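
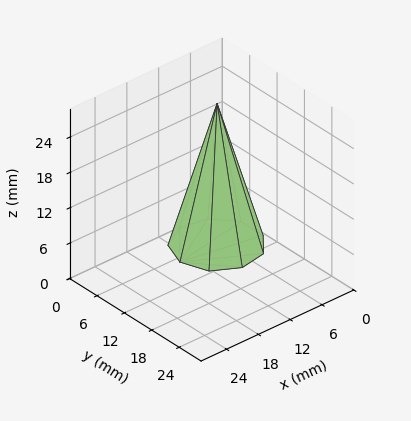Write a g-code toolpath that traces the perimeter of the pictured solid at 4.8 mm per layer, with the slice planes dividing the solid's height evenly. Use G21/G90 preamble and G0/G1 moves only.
Reading the render: the shape is a regular 9-sided pyramid, base circumscribed radius ≈ 7 mm, apex at z ≈ 24 mm (dimensions read to the nearest mm from the axis ticks). For the g-code, the solid's height is divided into equal slices at the stated Δz and each level perimeter traced with G1 moves after a G0 lift.

; perimeter-only toolpath
G21 ; units = mm
G90 ; absolute positioning
G28 ; home
; layer 1
G0 Z4.8
G0 X12.6 Y7.0
G1 X11.3 Y10.6
G1 X8.0 Y12.5
G1 X4.2 Y11.9
G1 X1.7 Y8.9
G1 X1.7 Y5.1
G1 X4.2 Y2.1
G1 X8.0 Y1.5
G1 X11.3 Y3.4
G1 X12.6 Y7.0
; layer 2
G0 Z9.6
G0 X11.2 Y7.0
G1 X10.2 Y9.7
G1 X7.7 Y11.1
G1 X4.9 Y10.7
G1 X3.0 Y8.4
G1 X3.0 Y5.6
G1 X4.9 Y3.3
G1 X7.7 Y2.9
G1 X10.2 Y4.3
G1 X11.2 Y7.0
; layer 3
G0 Z14.4
G0 X9.8 Y7.0
G1 X9.2 Y8.8
G1 X7.5 Y9.8
G1 X5.6 Y9.4
G1 X4.4 Y8.0
G1 X4.4 Y6.0
G1 X5.6 Y4.6
G1 X7.5 Y4.2
G1 X9.2 Y5.2
G1 X9.8 Y7.0
; layer 4
G0 Z19.2
G0 X8.4 Y7.0
G1 X8.1 Y7.9
G1 X7.2 Y8.4
G1 X6.3 Y8.2
G1 X5.7 Y7.5
G1 X5.7 Y6.5
G1 X6.3 Y5.8
G1 X7.2 Y5.6
G1 X8.1 Y6.1
G1 X8.4 Y7.0
M2 ; end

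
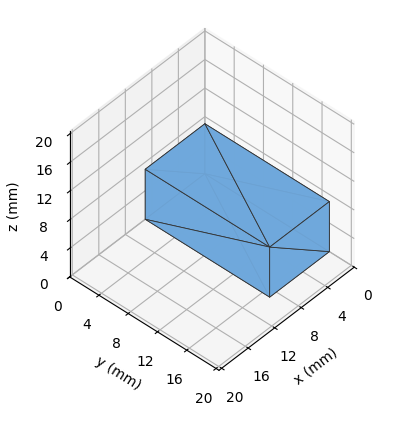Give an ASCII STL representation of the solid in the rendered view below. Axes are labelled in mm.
Reading the render: the shape is a rectangular box, roughly 9 × 17 mm footprint and 7 mm tall (dimensions read to the nearest mm from the axis ticks). For the STL, each face is triangulated and given an outward normal.

solid part
  facet normal 0.0000 0.0000 -1.0000
    outer loop
      vertex 9.00 17.00 0.00
      vertex 9.00 0.00 0.00
      vertex 0.00 0.00 0.00
    endloop
  endfacet
  facet normal 0.0000 0.0000 -1.0000
    outer loop
      vertex 0.00 17.00 0.00
      vertex 9.00 17.00 0.00
      vertex 0.00 0.00 0.00
    endloop
  endfacet
  facet normal 0.0000 0.0000 1.0000
    outer loop
      vertex 0.00 0.00 7.00
      vertex 9.00 0.00 7.00
      vertex 9.00 17.00 7.00
    endloop
  endfacet
  facet normal 0.0000 0.0000 1.0000
    outer loop
      vertex 0.00 0.00 7.00
      vertex 9.00 17.00 7.00
      vertex 0.00 17.00 7.00
    endloop
  endfacet
  facet normal 0.0000 -1.0000 0.0000
    outer loop
      vertex 0.00 0.00 0.00
      vertex 9.00 0.00 0.00
      vertex 9.00 0.00 7.00
    endloop
  endfacet
  facet normal 0.0000 -1.0000 0.0000
    outer loop
      vertex 0.00 0.00 0.00
      vertex 9.00 0.00 7.00
      vertex 0.00 0.00 7.00
    endloop
  endfacet
  facet normal 0.0000 1.0000 0.0000
    outer loop
      vertex 9.00 17.00 7.00
      vertex 9.00 17.00 0.00
      vertex 0.00 17.00 0.00
    endloop
  endfacet
  facet normal 0.0000 1.0000 0.0000
    outer loop
      vertex 0.00 17.00 7.00
      vertex 9.00 17.00 7.00
      vertex 0.00 17.00 0.00
    endloop
  endfacet
  facet normal -1.0000 0.0000 0.0000
    outer loop
      vertex 0.00 17.00 7.00
      vertex 0.00 17.00 0.00
      vertex 0.00 0.00 0.00
    endloop
  endfacet
  facet normal -1.0000 0.0000 0.0000
    outer loop
      vertex 0.00 0.00 7.00
      vertex 0.00 17.00 7.00
      vertex 0.00 0.00 0.00
    endloop
  endfacet
  facet normal 1.0000 0.0000 0.0000
    outer loop
      vertex 9.00 0.00 0.00
      vertex 9.00 17.00 0.00
      vertex 9.00 17.00 7.00
    endloop
  endfacet
  facet normal 1.0000 0.0000 0.0000
    outer loop
      vertex 9.00 0.00 0.00
      vertex 9.00 17.00 7.00
      vertex 9.00 0.00 7.00
    endloop
  endfacet
endsolid part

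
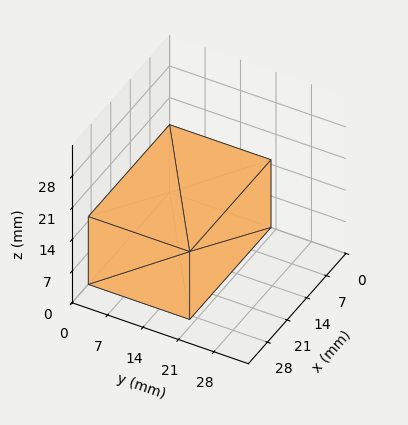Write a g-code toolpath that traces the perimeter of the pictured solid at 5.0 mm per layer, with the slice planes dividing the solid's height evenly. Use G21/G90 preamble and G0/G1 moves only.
Reading the render: the shape is a rectangular box, roughly 29 × 20 mm footprint and 15 mm tall (dimensions read to the nearest mm from the axis ticks). For the g-code, the solid's height is divided into equal slices at the stated Δz and each level perimeter traced with G1 moves after a G0 lift.

; perimeter-only toolpath
G21 ; units = mm
G90 ; absolute positioning
G28 ; home
; layer 1
G0 Z5.0
G0 X0.0 Y0.0
G1 X29.0 Y0.0
G1 X29.0 Y20.0
G1 X0.0 Y20.0
G1 X0.0 Y0.0
; layer 2
G0 Z10.0
G0 X0.0 Y0.0
G1 X29.0 Y0.0
G1 X29.0 Y20.0
G1 X0.0 Y20.0
G1 X0.0 Y0.0
; layer 3
G0 Z15.0
G0 X0.0 Y0.0
G1 X29.0 Y0.0
G1 X29.0 Y20.0
G1 X0.0 Y20.0
G1 X0.0 Y0.0
M2 ; end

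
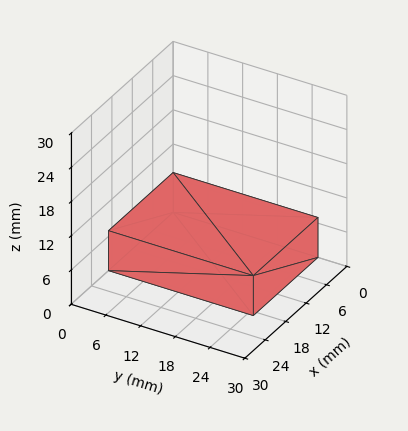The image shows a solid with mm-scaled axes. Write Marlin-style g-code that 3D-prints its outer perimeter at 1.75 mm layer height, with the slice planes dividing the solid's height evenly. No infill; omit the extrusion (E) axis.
Reading the render: the shape is a rectangular box, roughly 19 × 25 mm footprint and 7 mm tall (dimensions read to the nearest mm from the axis ticks). For the g-code, the solid's height is divided into equal slices at the stated Δz and each level perimeter traced with G1 moves after a G0 lift.

; perimeter-only toolpath
G21 ; units = mm
G90 ; absolute positioning
G28 ; home
; layer 1
G0 Z1.75
G0 X0.00 Y0.00
G1 X19.00 Y0.00
G1 X19.00 Y25.00
G1 X0.00 Y25.00
G1 X0.00 Y0.00
; layer 2
G0 Z3.50
G0 X0.00 Y0.00
G1 X19.00 Y0.00
G1 X19.00 Y25.00
G1 X0.00 Y25.00
G1 X0.00 Y0.00
; layer 3
G0 Z5.25
G0 X0.00 Y0.00
G1 X19.00 Y0.00
G1 X19.00 Y25.00
G1 X0.00 Y25.00
G1 X0.00 Y0.00
; layer 4
G0 Z7.00
G0 X0.00 Y0.00
G1 X19.00 Y0.00
G1 X19.00 Y25.00
G1 X0.00 Y25.00
G1 X0.00 Y0.00
M2 ; end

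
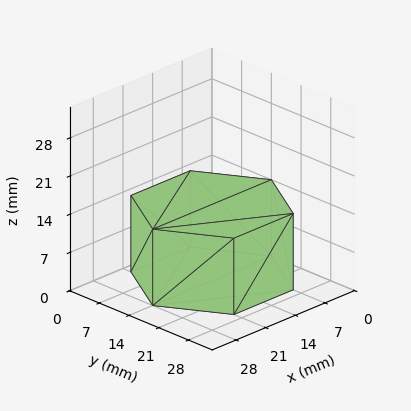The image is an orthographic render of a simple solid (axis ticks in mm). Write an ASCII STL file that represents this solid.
Reading the render: the shape is a regular 6-sided prism (a cylinder approximated with 6 flat sides), circumscribed radius ≈ 14 mm, height ≈ 14 mm (dimensions read to the nearest mm from the axis ticks). For the STL, each face is triangulated and given an outward normal.

solid part
  facet normal 0.0000 0.0000 -1.0000
    outer loop
      vertex 7.00 26.12 0.00
      vertex 21.00 26.12 0.00
      vertex 28.00 14.00 0.00
    endloop
  endfacet
  facet normal 0.0000 0.0000 -1.0000
    outer loop
      vertex 0.00 14.00 0.00
      vertex 7.00 26.12 0.00
      vertex 28.00 14.00 0.00
    endloop
  endfacet
  facet normal 0.0000 0.0000 -1.0000
    outer loop
      vertex 7.00 1.88 0.00
      vertex 0.00 14.00 0.00
      vertex 28.00 14.00 0.00
    endloop
  endfacet
  facet normal 0.0000 0.0000 -1.0000
    outer loop
      vertex 21.00 1.88 0.00
      vertex 7.00 1.88 0.00
      vertex 28.00 14.00 0.00
    endloop
  endfacet
  facet normal 0.0000 0.0000 1.0000
    outer loop
      vertex 28.00 14.00 14.00
      vertex 21.00 26.12 14.00
      vertex 7.00 26.12 14.00
    endloop
  endfacet
  facet normal 0.0000 0.0000 1.0000
    outer loop
      vertex 28.00 14.00 14.00
      vertex 7.00 26.12 14.00
      vertex 0.00 14.00 14.00
    endloop
  endfacet
  facet normal 0.0000 0.0000 1.0000
    outer loop
      vertex 28.00 14.00 14.00
      vertex 0.00 14.00 14.00
      vertex 7.00 1.88 14.00
    endloop
  endfacet
  facet normal 0.0000 0.0000 1.0000
    outer loop
      vertex 28.00 14.00 14.00
      vertex 7.00 1.88 14.00
      vertex 21.00 1.88 14.00
    endloop
  endfacet
  facet normal 0.8659 0.5001 0.0000
    outer loop
      vertex 28.00 14.00 0.00
      vertex 21.00 26.12 0.00
      vertex 21.00 26.12 14.00
    endloop
  endfacet
  facet normal 0.8659 0.5001 0.0000
    outer loop
      vertex 28.00 14.00 0.00
      vertex 21.00 26.12 14.00
      vertex 28.00 14.00 14.00
    endloop
  endfacet
  facet normal 0.0000 1.0000 0.0000
    outer loop
      vertex 21.00 26.12 0.00
      vertex 7.00 26.12 0.00
      vertex 7.00 26.12 14.00
    endloop
  endfacet
  facet normal 0.0000 1.0000 0.0000
    outer loop
      vertex 21.00 26.12 0.00
      vertex 7.00 26.12 14.00
      vertex 21.00 26.12 14.00
    endloop
  endfacet
  facet normal -0.8659 0.5001 0.0000
    outer loop
      vertex 7.00 26.12 0.00
      vertex 0.00 14.00 0.00
      vertex 0.00 14.00 14.00
    endloop
  endfacet
  facet normal -0.8659 0.5001 0.0000
    outer loop
      vertex 7.00 26.12 0.00
      vertex 0.00 14.00 14.00
      vertex 7.00 26.12 14.00
    endloop
  endfacet
  facet normal -0.8659 -0.5001 0.0000
    outer loop
      vertex 0.00 14.00 0.00
      vertex 7.00 1.88 0.00
      vertex 7.00 1.88 14.00
    endloop
  endfacet
  facet normal -0.8659 -0.5001 0.0000
    outer loop
      vertex 0.00 14.00 0.00
      vertex 7.00 1.88 14.00
      vertex 0.00 14.00 14.00
    endloop
  endfacet
  facet normal 0.0000 -1.0000 0.0000
    outer loop
      vertex 7.00 1.88 0.00
      vertex 21.00 1.88 0.00
      vertex 21.00 1.88 14.00
    endloop
  endfacet
  facet normal 0.0000 -1.0000 0.0000
    outer loop
      vertex 7.00 1.88 0.00
      vertex 21.00 1.88 14.00
      vertex 7.00 1.88 14.00
    endloop
  endfacet
  facet normal 0.8659 -0.5001 0.0000
    outer loop
      vertex 21.00 1.88 0.00
      vertex 28.00 14.00 0.00
      vertex 28.00 14.00 14.00
    endloop
  endfacet
  facet normal 0.8659 -0.5001 0.0000
    outer loop
      vertex 21.00 1.88 0.00
      vertex 28.00 14.00 14.00
      vertex 21.00 1.88 14.00
    endloop
  endfacet
endsolid part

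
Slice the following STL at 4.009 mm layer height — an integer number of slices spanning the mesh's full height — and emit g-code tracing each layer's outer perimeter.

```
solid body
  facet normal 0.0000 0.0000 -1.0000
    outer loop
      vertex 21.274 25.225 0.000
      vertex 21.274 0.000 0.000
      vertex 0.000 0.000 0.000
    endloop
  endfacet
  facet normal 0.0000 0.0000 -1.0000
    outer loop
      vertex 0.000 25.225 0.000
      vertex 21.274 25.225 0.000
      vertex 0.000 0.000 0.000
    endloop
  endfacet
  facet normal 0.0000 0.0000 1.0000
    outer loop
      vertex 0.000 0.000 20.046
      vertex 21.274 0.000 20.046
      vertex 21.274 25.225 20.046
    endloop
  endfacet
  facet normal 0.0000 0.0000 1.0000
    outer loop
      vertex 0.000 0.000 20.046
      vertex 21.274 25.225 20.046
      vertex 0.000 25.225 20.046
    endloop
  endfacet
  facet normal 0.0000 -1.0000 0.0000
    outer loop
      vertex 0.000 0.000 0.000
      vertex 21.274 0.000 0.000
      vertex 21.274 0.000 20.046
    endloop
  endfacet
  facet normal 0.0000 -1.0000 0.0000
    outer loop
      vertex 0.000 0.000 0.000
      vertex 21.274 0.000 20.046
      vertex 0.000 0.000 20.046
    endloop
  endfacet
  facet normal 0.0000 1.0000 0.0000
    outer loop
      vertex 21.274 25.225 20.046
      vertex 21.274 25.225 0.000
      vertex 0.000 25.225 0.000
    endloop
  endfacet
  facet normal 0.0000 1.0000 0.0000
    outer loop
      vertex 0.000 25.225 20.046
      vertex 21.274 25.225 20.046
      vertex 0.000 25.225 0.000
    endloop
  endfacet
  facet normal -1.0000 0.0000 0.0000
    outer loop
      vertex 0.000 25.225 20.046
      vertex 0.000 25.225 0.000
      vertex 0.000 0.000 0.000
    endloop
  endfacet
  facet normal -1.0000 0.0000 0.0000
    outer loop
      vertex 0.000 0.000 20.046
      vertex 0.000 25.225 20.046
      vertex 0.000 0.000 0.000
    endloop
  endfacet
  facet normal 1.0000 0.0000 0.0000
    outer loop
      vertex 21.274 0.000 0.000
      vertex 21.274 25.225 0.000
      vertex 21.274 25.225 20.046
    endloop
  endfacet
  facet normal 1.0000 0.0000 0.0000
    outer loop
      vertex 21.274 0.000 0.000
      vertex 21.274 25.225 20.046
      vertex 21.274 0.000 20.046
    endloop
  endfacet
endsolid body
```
; perimeter-only toolpath
G21 ; units = mm
G90 ; absolute positioning
G28 ; home
; layer 1
G0 Z4.009
G0 X0.000 Y0.000
G1 X21.274 Y0.000
G1 X21.274 Y25.225
G1 X0.000 Y25.225
G1 X0.000 Y0.000
; layer 2
G0 Z8.018
G0 X0.000 Y0.000
G1 X21.274 Y0.000
G1 X21.274 Y25.225
G1 X0.000 Y25.225
G1 X0.000 Y0.000
; layer 3
G0 Z12.028
G0 X0.000 Y0.000
G1 X21.274 Y0.000
G1 X21.274 Y25.225
G1 X0.000 Y25.225
G1 X0.000 Y0.000
; layer 4
G0 Z16.037
G0 X0.000 Y0.000
G1 X21.274 Y0.000
G1 X21.274 Y25.225
G1 X0.000 Y25.225
G1 X0.000 Y0.000
; layer 5
G0 Z20.046
G0 X0.000 Y0.000
G1 X21.274 Y0.000
G1 X21.274 Y25.225
G1 X0.000 Y25.225
G1 X0.000 Y0.000
M2 ; end

The solid is a rectangular box, roughly 21.3 × 25.2 mm footprint and 20 mm tall. Slicing at Δz = 4.009 mm — 5 equal slices spanning the solid's height, so layer i sits at z = i·h/5 — gives 5 non-empty perimeters. Each is a 4-segment closed polygon; G0 lifts to the layer z and rapids to the start vertex, then G1 traces the edges.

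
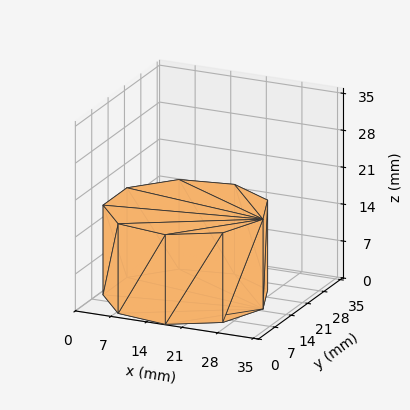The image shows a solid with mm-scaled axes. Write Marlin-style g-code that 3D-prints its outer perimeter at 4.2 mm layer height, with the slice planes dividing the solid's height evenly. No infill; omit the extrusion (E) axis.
Reading the render: the shape is a regular 9-sided prism (a cylinder approximated with 9 flat sides), circumscribed radius ≈ 15 mm, height ≈ 17 mm (dimensions read to the nearest mm from the axis ticks). For the g-code, the solid's height is divided into equal slices at the stated Δz and each level perimeter traced with G1 moves after a G0 lift.

; perimeter-only toolpath
G21 ; units = mm
G90 ; absolute positioning
G28 ; home
; layer 1
G0 Z4.2
G0 X30.0 Y15.0
G1 X26.5 Y24.6
G1 X17.6 Y29.8
G1 X7.5 Y28.0
G1 X0.9 Y20.1
G1 X0.9 Y9.9
G1 X7.5 Y2.0
G1 X17.6 Y0.2
G1 X26.5 Y5.4
G1 X30.0 Y15.0
; layer 2
G0 Z8.5
G0 X30.0 Y15.0
G1 X26.5 Y24.6
G1 X17.6 Y29.8
G1 X7.5 Y28.0
G1 X0.9 Y20.1
G1 X0.9 Y9.9
G1 X7.5 Y2.0
G1 X17.6 Y0.2
G1 X26.5 Y5.4
G1 X30.0 Y15.0
; layer 3
G0 Z12.8
G0 X30.0 Y15.0
G1 X26.5 Y24.6
G1 X17.6 Y29.8
G1 X7.5 Y28.0
G1 X0.9 Y20.1
G1 X0.9 Y9.9
G1 X7.5 Y2.0
G1 X17.6 Y0.2
G1 X26.5 Y5.4
G1 X30.0 Y15.0
; layer 4
G0 Z17.0
G0 X30.0 Y15.0
G1 X26.5 Y24.6
G1 X17.6 Y29.8
G1 X7.5 Y28.0
G1 X0.9 Y20.1
G1 X0.9 Y9.9
G1 X7.5 Y2.0
G1 X17.6 Y0.2
G1 X26.5 Y5.4
G1 X30.0 Y15.0
M2 ; end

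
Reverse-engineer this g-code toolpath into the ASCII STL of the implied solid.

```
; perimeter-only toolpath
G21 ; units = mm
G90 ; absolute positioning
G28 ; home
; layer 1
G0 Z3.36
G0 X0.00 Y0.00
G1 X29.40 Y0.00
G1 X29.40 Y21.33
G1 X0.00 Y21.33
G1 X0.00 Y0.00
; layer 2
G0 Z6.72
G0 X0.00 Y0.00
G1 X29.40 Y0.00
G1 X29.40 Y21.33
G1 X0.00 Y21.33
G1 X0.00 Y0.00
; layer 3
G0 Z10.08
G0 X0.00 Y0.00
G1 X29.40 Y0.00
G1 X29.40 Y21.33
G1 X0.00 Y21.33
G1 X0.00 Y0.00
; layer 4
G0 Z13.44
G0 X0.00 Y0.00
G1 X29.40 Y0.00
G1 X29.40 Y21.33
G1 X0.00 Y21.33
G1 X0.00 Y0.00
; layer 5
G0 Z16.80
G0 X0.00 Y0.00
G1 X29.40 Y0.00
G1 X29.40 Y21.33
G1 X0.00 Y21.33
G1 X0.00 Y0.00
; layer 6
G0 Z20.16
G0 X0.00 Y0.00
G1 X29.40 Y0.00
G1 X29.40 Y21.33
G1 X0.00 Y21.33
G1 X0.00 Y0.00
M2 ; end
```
solid part
  facet normal 0.0000 0.0000 -1.0000
    outer loop
      vertex 29.40 21.33 0.00
      vertex 29.40 0.00 0.00
      vertex 0.00 0.00 0.00
    endloop
  endfacet
  facet normal 0.0000 0.0000 -1.0000
    outer loop
      vertex 0.00 21.33 0.00
      vertex 29.40 21.33 0.00
      vertex 0.00 0.00 0.00
    endloop
  endfacet
  facet normal 0.0000 0.0000 1.0000
    outer loop
      vertex 0.00 0.00 20.16
      vertex 29.40 0.00 20.16
      vertex 29.40 21.33 20.16
    endloop
  endfacet
  facet normal 0.0000 0.0000 1.0000
    outer loop
      vertex 0.00 0.00 20.16
      vertex 29.40 21.33 20.16
      vertex 0.00 21.33 20.16
    endloop
  endfacet
  facet normal 0.0000 -1.0000 0.0000
    outer loop
      vertex 0.00 0.00 0.00
      vertex 29.40 0.00 0.00
      vertex 29.40 0.00 20.16
    endloop
  endfacet
  facet normal 0.0000 -1.0000 0.0000
    outer loop
      vertex 0.00 0.00 0.00
      vertex 29.40 0.00 20.16
      vertex 0.00 0.00 20.16
    endloop
  endfacet
  facet normal 0.0000 1.0000 0.0000
    outer loop
      vertex 29.40 21.33 20.16
      vertex 29.40 21.33 0.00
      vertex 0.00 21.33 0.00
    endloop
  endfacet
  facet normal 0.0000 1.0000 0.0000
    outer loop
      vertex 0.00 21.33 20.16
      vertex 29.40 21.33 20.16
      vertex 0.00 21.33 0.00
    endloop
  endfacet
  facet normal -1.0000 0.0000 0.0000
    outer loop
      vertex 0.00 21.33 20.16
      vertex 0.00 21.33 0.00
      vertex 0.00 0.00 0.00
    endloop
  endfacet
  facet normal -1.0000 0.0000 0.0000
    outer loop
      vertex 0.00 0.00 20.16
      vertex 0.00 21.33 20.16
      vertex 0.00 0.00 0.00
    endloop
  endfacet
  facet normal 1.0000 0.0000 0.0000
    outer loop
      vertex 29.40 0.00 0.00
      vertex 29.40 21.33 0.00
      vertex 29.40 21.33 20.16
    endloop
  endfacet
  facet normal 1.0000 0.0000 0.0000
    outer loop
      vertex 29.40 0.00 0.00
      vertex 29.40 21.33 20.16
      vertex 29.40 0.00 20.16
    endloop
  endfacet
endsolid part

The G0 Z moves step by Δz≈3.36 mm. Every layer's G1 loop is the same polygon, so the solid is a straight extrusion of it from z=0 to z≈20.2. Closing with flat bottom and top caps and triangulating gives 12 facets — a rectangular box, roughly 29.4 × 21.3 mm footprint and 20.2 mm tall.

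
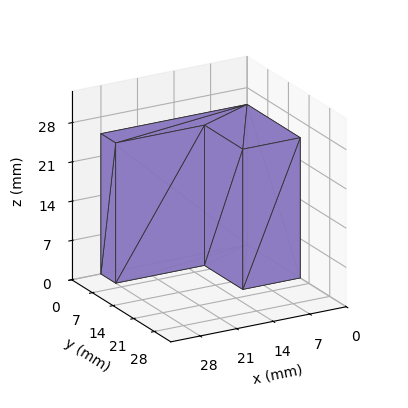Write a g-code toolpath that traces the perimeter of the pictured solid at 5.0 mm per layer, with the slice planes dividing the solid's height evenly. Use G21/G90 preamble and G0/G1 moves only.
Reading the render: the shape is an L-shaped prism: outer 28 × 18 mm, arm thicknesses ≈ 5 mm (horizontal) and 11 mm (vertical), extruded 25 mm in z (dimensions read to the nearest mm from the axis ticks). For the g-code, the solid's height is divided into equal slices at the stated Δz and each level perimeter traced with G1 moves after a G0 lift.

; perimeter-only toolpath
G21 ; units = mm
G90 ; absolute positioning
G28 ; home
; layer 1
G0 Z5.0
G0 X0.0 Y0.0
G1 X28.0 Y0.0
G1 X28.0 Y5.0
G1 X11.0 Y5.0
G1 X11.0 Y18.0
G1 X0.0 Y18.0
G1 X0.0 Y0.0
; layer 2
G0 Z10.0
G0 X0.0 Y0.0
G1 X28.0 Y0.0
G1 X28.0 Y5.0
G1 X11.0 Y5.0
G1 X11.0 Y18.0
G1 X0.0 Y18.0
G1 X0.0 Y0.0
; layer 3
G0 Z15.0
G0 X0.0 Y0.0
G1 X28.0 Y0.0
G1 X28.0 Y5.0
G1 X11.0 Y5.0
G1 X11.0 Y18.0
G1 X0.0 Y18.0
G1 X0.0 Y0.0
; layer 4
G0 Z20.0
G0 X0.0 Y0.0
G1 X28.0 Y0.0
G1 X28.0 Y5.0
G1 X11.0 Y5.0
G1 X11.0 Y18.0
G1 X0.0 Y18.0
G1 X0.0 Y0.0
; layer 5
G0 Z25.0
G0 X0.0 Y0.0
G1 X28.0 Y0.0
G1 X28.0 Y5.0
G1 X11.0 Y5.0
G1 X11.0 Y18.0
G1 X0.0 Y18.0
G1 X0.0 Y0.0
M2 ; end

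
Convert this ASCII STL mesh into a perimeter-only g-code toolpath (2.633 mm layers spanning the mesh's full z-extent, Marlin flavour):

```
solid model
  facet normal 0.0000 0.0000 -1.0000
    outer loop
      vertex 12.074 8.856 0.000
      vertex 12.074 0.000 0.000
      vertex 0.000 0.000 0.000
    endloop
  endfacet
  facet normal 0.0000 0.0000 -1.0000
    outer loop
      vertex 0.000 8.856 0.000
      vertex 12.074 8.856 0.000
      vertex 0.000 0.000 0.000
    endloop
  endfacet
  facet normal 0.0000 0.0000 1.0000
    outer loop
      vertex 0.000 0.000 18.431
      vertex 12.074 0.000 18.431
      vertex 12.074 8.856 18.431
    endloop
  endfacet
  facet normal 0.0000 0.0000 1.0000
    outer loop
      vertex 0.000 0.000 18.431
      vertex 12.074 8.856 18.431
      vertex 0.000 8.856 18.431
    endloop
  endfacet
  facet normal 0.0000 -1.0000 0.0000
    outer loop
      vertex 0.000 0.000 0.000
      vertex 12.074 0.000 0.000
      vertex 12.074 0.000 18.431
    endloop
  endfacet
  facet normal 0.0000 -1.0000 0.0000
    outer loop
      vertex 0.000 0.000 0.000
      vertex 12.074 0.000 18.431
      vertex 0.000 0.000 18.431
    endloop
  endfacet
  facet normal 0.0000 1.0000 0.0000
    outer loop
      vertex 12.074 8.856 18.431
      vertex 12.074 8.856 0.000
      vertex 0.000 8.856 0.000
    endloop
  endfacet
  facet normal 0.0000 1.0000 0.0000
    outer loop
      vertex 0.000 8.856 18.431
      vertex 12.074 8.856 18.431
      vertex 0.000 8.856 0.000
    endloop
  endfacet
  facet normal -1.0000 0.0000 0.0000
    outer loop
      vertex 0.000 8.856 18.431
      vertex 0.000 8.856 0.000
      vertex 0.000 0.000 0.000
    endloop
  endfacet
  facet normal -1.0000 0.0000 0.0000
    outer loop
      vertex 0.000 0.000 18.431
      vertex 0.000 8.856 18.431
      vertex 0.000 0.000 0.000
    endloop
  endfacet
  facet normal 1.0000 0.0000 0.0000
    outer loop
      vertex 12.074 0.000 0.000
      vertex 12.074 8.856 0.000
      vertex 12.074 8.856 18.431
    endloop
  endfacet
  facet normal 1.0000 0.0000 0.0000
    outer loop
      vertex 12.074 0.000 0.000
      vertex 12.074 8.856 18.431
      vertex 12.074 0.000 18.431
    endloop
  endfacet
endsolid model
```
; perimeter-only toolpath
G21 ; units = mm
G90 ; absolute positioning
G28 ; home
; layer 1
G0 Z2.633
G0 X0.000 Y0.000
G1 X12.074 Y0.000
G1 X12.074 Y8.856
G1 X0.000 Y8.856
G1 X0.000 Y0.000
; layer 2
G0 Z5.266
G0 X0.000 Y0.000
G1 X12.074 Y0.000
G1 X12.074 Y8.856
G1 X0.000 Y8.856
G1 X0.000 Y0.000
; layer 3
G0 Z7.899
G0 X0.000 Y0.000
G1 X12.074 Y0.000
G1 X12.074 Y8.856
G1 X0.000 Y8.856
G1 X0.000 Y0.000
; layer 4
G0 Z10.532
G0 X0.000 Y0.000
G1 X12.074 Y0.000
G1 X12.074 Y8.856
G1 X0.000 Y8.856
G1 X0.000 Y0.000
; layer 5
G0 Z13.165
G0 X0.000 Y0.000
G1 X12.074 Y0.000
G1 X12.074 Y8.856
G1 X0.000 Y8.856
G1 X0.000 Y0.000
; layer 6
G0 Z15.798
G0 X0.000 Y0.000
G1 X12.074 Y0.000
G1 X12.074 Y8.856
G1 X0.000 Y8.856
G1 X0.000 Y0.000
; layer 7
G0 Z18.431
G0 X0.000 Y0.000
G1 X12.074 Y0.000
G1 X12.074 Y8.856
G1 X0.000 Y8.856
G1 X0.000 Y0.000
M2 ; end

The solid is a rectangular box, roughly 12.1 × 8.86 mm footprint and 18.4 mm tall. Slicing at Δz = 2.633 mm — 7 equal slices spanning the solid's height, so layer i sits at z = i·h/7 — gives 7 non-empty perimeters. Each is a 4-segment closed polygon; G0 lifts to the layer z and rapids to the start vertex, then G1 traces the edges.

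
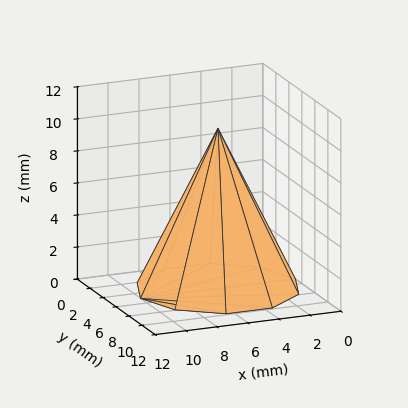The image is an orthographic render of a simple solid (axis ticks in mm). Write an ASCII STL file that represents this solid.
Reading the render: the shape is a regular 10-sided pyramid, base circumscribed radius ≈ 5 mm, apex at z ≈ 10 mm (dimensions read to the nearest mm from the axis ticks). For the STL, each face is triangulated and given an outward normal.

solid part
  facet normal 0.0000 0.0000 -1.0000
    outer loop
      vertex 6.5 9.8 0.0
      vertex 9.0 7.9 0.0
      vertex 10.0 5.0 0.0
    endloop
  endfacet
  facet normal 0.0000 0.0000 -1.0000
    outer loop
      vertex 3.5 9.8 0.0
      vertex 6.5 9.8 0.0
      vertex 10.0 5.0 0.0
    endloop
  endfacet
  facet normal 0.0000 0.0000 -1.0000
    outer loop
      vertex 1.0 7.9 0.0
      vertex 3.5 9.8 0.0
      vertex 10.0 5.0 0.0
    endloop
  endfacet
  facet normal 0.0000 0.0000 -1.0000
    outer loop
      vertex 0.0 5.0 0.0
      vertex 1.0 7.9 0.0
      vertex 10.0 5.0 0.0
    endloop
  endfacet
  facet normal 0.0000 0.0000 -1.0000
    outer loop
      vertex 1.0 2.1 0.0
      vertex 0.0 5.0 0.0
      vertex 10.0 5.0 0.0
    endloop
  endfacet
  facet normal 0.0000 0.0000 -1.0000
    outer loop
      vertex 3.5 0.2 0.0
      vertex 1.0 2.1 0.0
      vertex 10.0 5.0 0.0
    endloop
  endfacet
  facet normal 0.0000 0.0000 -1.0000
    outer loop
      vertex 6.5 0.2 0.0
      vertex 3.5 0.2 0.0
      vertex 10.0 5.0 0.0
    endloop
  endfacet
  facet normal 0.0000 0.0000 -1.0000
    outer loop
      vertex 9.0 2.1 0.0
      vertex 6.5 0.2 0.0
      vertex 10.0 5.0 0.0
    endloop
  endfacet
  facet normal 0.8547 0.2947 0.4273
    outer loop
      vertex 10.0 5.0 0.0
      vertex 9.0 7.9 0.0
      vertex 5.0 5.0 10.0
    endloop
  endfacet
  facet normal 0.5470 0.7197 0.4275
    outer loop
      vertex 9.0 7.9 0.0
      vertex 6.5 9.8 0.0
      vertex 5.0 5.0 10.0
    endloop
  endfacet
  facet normal 0.0000 0.9015 0.4327
    outer loop
      vertex 6.5 9.8 0.0
      vertex 3.5 9.8 0.0
      vertex 5.0 5.0 10.0
    endloop
  endfacet
  facet normal -0.5470 0.7197 0.4275
    outer loop
      vertex 3.5 9.8 0.0
      vertex 1.0 7.9 0.0
      vertex 5.0 5.0 10.0
    endloop
  endfacet
  facet normal -0.8547 0.2947 0.4273
    outer loop
      vertex 1.0 7.9 0.0
      vertex 0.0 5.0 0.0
      vertex 5.0 5.0 10.0
    endloop
  endfacet
  facet normal -0.8547 -0.2947 0.4273
    outer loop
      vertex 0.0 5.0 0.0
      vertex 1.0 2.1 0.0
      vertex 5.0 5.0 10.0
    endloop
  endfacet
  facet normal -0.5470 -0.7197 0.4275
    outer loop
      vertex 1.0 2.1 0.0
      vertex 3.5 0.2 0.0
      vertex 5.0 5.0 10.0
    endloop
  endfacet
  facet normal 0.0000 -0.9015 0.4327
    outer loop
      vertex 3.5 0.2 0.0
      vertex 6.5 0.2 0.0
      vertex 5.0 5.0 10.0
    endloop
  endfacet
  facet normal 0.5470 -0.7197 0.4275
    outer loop
      vertex 6.5 0.2 0.0
      vertex 9.0 2.1 0.0
      vertex 5.0 5.0 10.0
    endloop
  endfacet
  facet normal 0.8547 -0.2947 0.4273
    outer loop
      vertex 9.0 2.1 0.0
      vertex 10.0 5.0 0.0
      vertex 5.0 5.0 10.0
    endloop
  endfacet
endsolid part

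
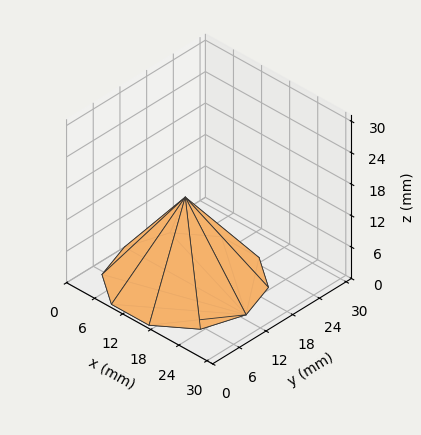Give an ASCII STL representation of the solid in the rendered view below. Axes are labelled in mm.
Reading the render: the shape is a regular 10-sided pyramid, base circumscribed radius ≈ 13 mm, apex at z ≈ 16 mm (dimensions read to the nearest mm from the axis ticks). For the STL, each face is triangulated and given an outward normal.

solid part
  facet normal 0.0000 0.0000 -1.0000
    outer loop
      vertex 17.02 25.36 0.00
      vertex 23.52 20.64 0.00
      vertex 26.00 13.00 0.00
    endloop
  endfacet
  facet normal 0.0000 0.0000 -1.0000
    outer loop
      vertex 8.98 25.36 0.00
      vertex 17.02 25.36 0.00
      vertex 26.00 13.00 0.00
    endloop
  endfacet
  facet normal 0.0000 0.0000 -1.0000
    outer loop
      vertex 2.48 20.64 0.00
      vertex 8.98 25.36 0.00
      vertex 26.00 13.00 0.00
    endloop
  endfacet
  facet normal 0.0000 0.0000 -1.0000
    outer loop
      vertex 0.00 13.00 0.00
      vertex 2.48 20.64 0.00
      vertex 26.00 13.00 0.00
    endloop
  endfacet
  facet normal 0.0000 0.0000 -1.0000
    outer loop
      vertex 2.48 5.36 0.00
      vertex 0.00 13.00 0.00
      vertex 26.00 13.00 0.00
    endloop
  endfacet
  facet normal 0.0000 0.0000 -1.0000
    outer loop
      vertex 8.98 0.64 0.00
      vertex 2.48 5.36 0.00
      vertex 26.00 13.00 0.00
    endloop
  endfacet
  facet normal 0.0000 0.0000 -1.0000
    outer loop
      vertex 17.02 0.64 0.00
      vertex 8.98 0.64 0.00
      vertex 26.00 13.00 0.00
    endloop
  endfacet
  facet normal 0.0000 0.0000 -1.0000
    outer loop
      vertex 23.52 5.36 0.00
      vertex 17.02 0.64 0.00
      vertex 26.00 13.00 0.00
    endloop
  endfacet
  facet normal 0.7526 0.2443 0.6115
    outer loop
      vertex 26.00 13.00 0.00
      vertex 23.52 20.64 0.00
      vertex 13.00 13.00 16.00
    endloop
  endfacet
  facet normal 0.4649 0.6403 0.6114
    outer loop
      vertex 23.52 20.64 0.00
      vertex 17.02 25.36 0.00
      vertex 13.00 13.00 16.00
    endloop
  endfacet
  facet normal 0.0000 0.7914 0.6113
    outer loop
      vertex 17.02 25.36 0.00
      vertex 8.98 25.36 0.00
      vertex 13.00 13.00 16.00
    endloop
  endfacet
  facet normal -0.4649 0.6403 0.6114
    outer loop
      vertex 8.98 25.36 0.00
      vertex 2.48 20.64 0.00
      vertex 13.00 13.00 16.00
    endloop
  endfacet
  facet normal -0.7526 0.2443 0.6115
    outer loop
      vertex 2.48 20.64 0.00
      vertex 0.00 13.00 0.00
      vertex 13.00 13.00 16.00
    endloop
  endfacet
  facet normal -0.7526 -0.2443 0.6115
    outer loop
      vertex 0.00 13.00 0.00
      vertex 2.48 5.36 0.00
      vertex 13.00 13.00 16.00
    endloop
  endfacet
  facet normal -0.4649 -0.6403 0.6114
    outer loop
      vertex 2.48 5.36 0.00
      vertex 8.98 0.64 0.00
      vertex 13.00 13.00 16.00
    endloop
  endfacet
  facet normal 0.0000 -0.7914 0.6113
    outer loop
      vertex 8.98 0.64 0.00
      vertex 17.02 0.64 0.00
      vertex 13.00 13.00 16.00
    endloop
  endfacet
  facet normal 0.4649 -0.6403 0.6114
    outer loop
      vertex 17.02 0.64 0.00
      vertex 23.52 5.36 0.00
      vertex 13.00 13.00 16.00
    endloop
  endfacet
  facet normal 0.7526 -0.2443 0.6115
    outer loop
      vertex 23.52 5.36 0.00
      vertex 26.00 13.00 0.00
      vertex 13.00 13.00 16.00
    endloop
  endfacet
endsolid part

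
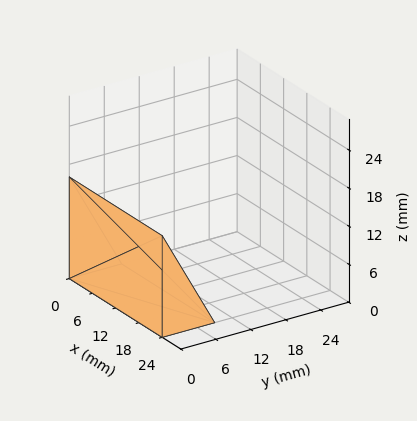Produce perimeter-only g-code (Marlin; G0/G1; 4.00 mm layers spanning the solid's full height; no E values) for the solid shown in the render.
Reading the render: the shape is a wedge (ramp): 24 × 9 mm base, rising to 16 mm along the y=0 edge and sloping linearly to z=0 at y=9 (dimensions read to the nearest mm from the axis ticks). For the g-code, the solid's height is divided into equal slices at the stated Δz and each level perimeter traced with G1 moves after a G0 lift.

; perimeter-only toolpath
G21 ; units = mm
G90 ; absolute positioning
G28 ; home
; layer 1
G0 Z4.00
G0 X0.00 Y0.00
G1 X24.00 Y0.00
G1 X24.00 Y6.75
G1 X0.00 Y6.75
G1 X0.00 Y0.00
; layer 2
G0 Z8.00
G0 X0.00 Y0.00
G1 X24.00 Y0.00
G1 X24.00 Y4.50
G1 X0.00 Y4.50
G1 X0.00 Y0.00
; layer 3
G0 Z12.00
G0 X0.00 Y0.00
G1 X24.00 Y0.00
G1 X24.00 Y2.25
G1 X0.00 Y2.25
G1 X0.00 Y0.00
M2 ; end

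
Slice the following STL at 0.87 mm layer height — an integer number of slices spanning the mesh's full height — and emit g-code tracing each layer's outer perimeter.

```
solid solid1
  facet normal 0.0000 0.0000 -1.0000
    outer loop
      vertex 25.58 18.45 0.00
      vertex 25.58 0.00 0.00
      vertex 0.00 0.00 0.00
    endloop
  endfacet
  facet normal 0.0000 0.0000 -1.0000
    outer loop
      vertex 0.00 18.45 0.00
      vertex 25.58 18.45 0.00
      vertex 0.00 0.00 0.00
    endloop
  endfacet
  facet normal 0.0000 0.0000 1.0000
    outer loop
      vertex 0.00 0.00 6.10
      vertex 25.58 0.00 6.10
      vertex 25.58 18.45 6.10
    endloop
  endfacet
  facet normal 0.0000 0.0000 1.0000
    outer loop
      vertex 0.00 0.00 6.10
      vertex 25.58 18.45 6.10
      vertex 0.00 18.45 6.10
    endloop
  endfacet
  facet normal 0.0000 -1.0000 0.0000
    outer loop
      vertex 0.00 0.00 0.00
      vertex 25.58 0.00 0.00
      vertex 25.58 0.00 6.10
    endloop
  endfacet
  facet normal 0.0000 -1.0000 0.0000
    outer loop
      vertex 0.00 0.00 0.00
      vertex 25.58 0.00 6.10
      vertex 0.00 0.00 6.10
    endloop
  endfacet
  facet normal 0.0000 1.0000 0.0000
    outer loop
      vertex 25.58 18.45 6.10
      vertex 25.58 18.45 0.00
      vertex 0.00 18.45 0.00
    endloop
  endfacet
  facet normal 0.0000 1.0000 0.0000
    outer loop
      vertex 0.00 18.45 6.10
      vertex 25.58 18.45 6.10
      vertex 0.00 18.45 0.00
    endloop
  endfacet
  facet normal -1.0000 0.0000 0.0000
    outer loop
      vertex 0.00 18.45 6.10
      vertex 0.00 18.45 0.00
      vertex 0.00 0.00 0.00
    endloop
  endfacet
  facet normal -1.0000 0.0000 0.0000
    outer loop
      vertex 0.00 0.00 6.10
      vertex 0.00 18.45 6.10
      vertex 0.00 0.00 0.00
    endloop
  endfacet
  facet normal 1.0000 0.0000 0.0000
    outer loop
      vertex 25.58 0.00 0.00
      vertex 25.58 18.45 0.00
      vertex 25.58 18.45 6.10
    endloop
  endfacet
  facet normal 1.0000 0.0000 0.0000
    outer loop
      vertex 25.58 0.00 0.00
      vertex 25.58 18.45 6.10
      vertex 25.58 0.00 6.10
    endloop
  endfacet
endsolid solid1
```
; perimeter-only toolpath
G21 ; units = mm
G90 ; absolute positioning
G28 ; home
; layer 1
G0 Z0.87
G0 X0.00 Y0.00
G1 X25.58 Y0.00
G1 X25.58 Y18.45
G1 X0.00 Y18.45
G1 X0.00 Y0.00
; layer 2
G0 Z1.74
G0 X0.00 Y0.00
G1 X25.58 Y0.00
G1 X25.58 Y18.45
G1 X0.00 Y18.45
G1 X0.00 Y0.00
; layer 3
G0 Z2.61
G0 X0.00 Y0.00
G1 X25.58 Y0.00
G1 X25.58 Y18.45
G1 X0.00 Y18.45
G1 X0.00 Y0.00
; layer 4
G0 Z3.49
G0 X0.00 Y0.00
G1 X25.58 Y0.00
G1 X25.58 Y18.45
G1 X0.00 Y18.45
G1 X0.00 Y0.00
; layer 5
G0 Z4.36
G0 X0.00 Y0.00
G1 X25.58 Y0.00
G1 X25.58 Y18.45
G1 X0.00 Y18.45
G1 X0.00 Y0.00
; layer 6
G0 Z5.23
G0 X0.00 Y0.00
G1 X25.58 Y0.00
G1 X25.58 Y18.45
G1 X0.00 Y18.45
G1 X0.00 Y0.00
; layer 7
G0 Z6.10
G0 X0.00 Y0.00
G1 X25.58 Y0.00
G1 X25.58 Y18.45
G1 X0.00 Y18.45
G1 X0.00 Y0.00
M2 ; end

The solid is a rectangular box, roughly 25.6 × 18.4 mm footprint and 6.1 mm tall. Slicing at Δz = 0.87 mm — 7 equal slices spanning the solid's height, so layer i sits at z = i·h/7 — gives 7 non-empty perimeters. Each is a 4-segment closed polygon; G0 lifts to the layer z and rapids to the start vertex, then G1 traces the edges.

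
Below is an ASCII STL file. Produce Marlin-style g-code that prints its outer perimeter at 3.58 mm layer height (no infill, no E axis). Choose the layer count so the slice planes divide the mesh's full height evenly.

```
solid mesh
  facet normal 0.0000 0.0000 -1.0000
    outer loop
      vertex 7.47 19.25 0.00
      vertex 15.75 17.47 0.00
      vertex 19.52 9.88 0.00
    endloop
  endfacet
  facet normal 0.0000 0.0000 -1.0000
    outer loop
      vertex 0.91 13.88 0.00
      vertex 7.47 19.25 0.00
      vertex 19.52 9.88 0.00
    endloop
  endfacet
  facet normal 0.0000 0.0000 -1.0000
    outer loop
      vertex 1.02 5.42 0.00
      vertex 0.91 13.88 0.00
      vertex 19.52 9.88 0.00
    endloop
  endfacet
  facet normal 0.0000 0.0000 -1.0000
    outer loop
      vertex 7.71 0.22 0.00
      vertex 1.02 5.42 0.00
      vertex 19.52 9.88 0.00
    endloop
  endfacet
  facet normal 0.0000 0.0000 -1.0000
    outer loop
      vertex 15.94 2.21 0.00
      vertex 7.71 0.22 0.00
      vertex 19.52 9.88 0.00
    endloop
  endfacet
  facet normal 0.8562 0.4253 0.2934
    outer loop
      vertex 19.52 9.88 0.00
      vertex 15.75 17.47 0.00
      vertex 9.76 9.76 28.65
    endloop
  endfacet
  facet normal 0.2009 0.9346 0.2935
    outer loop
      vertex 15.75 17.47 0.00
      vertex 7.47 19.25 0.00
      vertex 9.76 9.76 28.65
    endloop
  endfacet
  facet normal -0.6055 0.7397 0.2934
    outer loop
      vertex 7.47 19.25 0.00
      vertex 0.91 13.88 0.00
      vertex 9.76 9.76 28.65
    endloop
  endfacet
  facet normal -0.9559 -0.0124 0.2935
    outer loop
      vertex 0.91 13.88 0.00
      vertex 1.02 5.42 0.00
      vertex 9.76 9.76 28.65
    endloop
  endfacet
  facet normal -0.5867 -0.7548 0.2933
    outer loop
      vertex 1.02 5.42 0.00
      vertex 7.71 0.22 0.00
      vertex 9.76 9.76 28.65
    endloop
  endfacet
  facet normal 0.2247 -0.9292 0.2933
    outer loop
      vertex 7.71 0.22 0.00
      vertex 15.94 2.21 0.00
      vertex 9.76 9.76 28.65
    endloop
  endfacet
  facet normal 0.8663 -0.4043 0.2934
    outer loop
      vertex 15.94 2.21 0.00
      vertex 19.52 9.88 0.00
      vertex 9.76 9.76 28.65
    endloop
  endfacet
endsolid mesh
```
; perimeter-only toolpath
G21 ; units = mm
G90 ; absolute positioning
G28 ; home
; layer 1
G0 Z3.58
G0 X18.30 Y9.87
G1 X15.00 Y16.51
G1 X7.76 Y18.06
G1 X2.02 Y13.37
G1 X2.11 Y5.96
G1 X7.97 Y1.41
G1 X15.17 Y3.15
G1 X18.30 Y9.87
; layer 2
G0 Z7.16
G0 X17.08 Y9.85
G1 X14.25 Y15.54
G1 X8.04 Y16.88
G1 X3.12 Y12.85
G1 X3.21 Y6.50
G1 X8.22 Y2.60
G1 X14.39 Y4.10
G1 X17.08 Y9.85
; layer 3
G0 Z10.74
G0 X15.86 Y9.84
G1 X13.50 Y14.58
G1 X8.33 Y15.69
G1 X4.23 Y12.34
G1 X4.30 Y7.05
G1 X8.48 Y3.80
G1 X13.62 Y5.04
G1 X15.86 Y9.84
; layer 4
G0 Z14.32
G0 X14.64 Y9.82
G1 X12.75 Y13.61
G1 X8.62 Y14.50
G1 X5.33 Y11.82
G1 X5.39 Y7.59
G1 X8.73 Y4.99
G1 X12.85 Y5.98
G1 X14.64 Y9.82
; layer 5
G0 Z17.91
G0 X13.42 Y9.80
G1 X12.01 Y12.65
G1 X8.90 Y13.32
G1 X6.44 Y11.30
G1 X6.48 Y8.13
G1 X8.99 Y6.18
G1 X12.08 Y6.93
G1 X13.42 Y9.80
; layer 6
G0 Z21.49
G0 X12.20 Y9.79
G1 X11.26 Y11.69
G1 X9.19 Y12.13
G1 X7.55 Y10.79
G1 X7.57 Y8.67
G1 X9.25 Y7.37
G1 X11.30 Y7.87
G1 X12.20 Y9.79
; layer 7
G0 Z25.07
G0 X10.98 Y9.77
G1 X10.51 Y10.72
G1 X9.47 Y10.95
G1 X8.65 Y10.27
G1 X8.67 Y9.22
G1 X9.50 Y8.57
G1 X10.53 Y8.82
G1 X10.98 Y9.77
M2 ; end

The solid is a regular 7-sided pyramid, base circumscribed radius ≈ 9.76 mm, apex at z ≈ 28.6 mm. Slicing at Δz = 3.58 mm — 8 equal slices spanning the solid's height, so layer i sits at z = i·h/8 — gives 7 non-empty perimeters. Each is a 7-segment closed polygon; G0 lifts to the layer z and rapids to the start vertex, then G1 traces the edges. The cross-section shrinks linearly with z (the slice at the apex is degenerate and omitted).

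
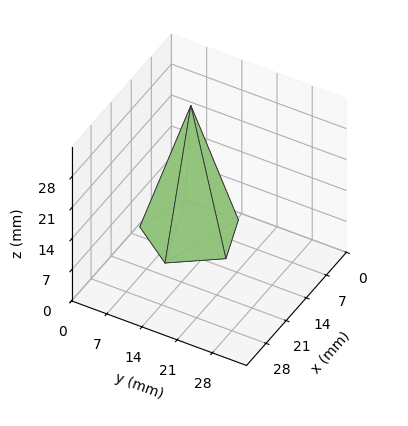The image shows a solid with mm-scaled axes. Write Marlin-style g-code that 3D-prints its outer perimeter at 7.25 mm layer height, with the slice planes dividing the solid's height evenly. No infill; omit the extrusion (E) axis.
Reading the render: the shape is a regular 5-sided pyramid, base circumscribed radius ≈ 9 mm, apex at z ≈ 29 mm (dimensions read to the nearest mm from the axis ticks). For the g-code, the solid's height is divided into equal slices at the stated Δz and each level perimeter traced with G1 moves after a G0 lift.

; perimeter-only toolpath
G21 ; units = mm
G90 ; absolute positioning
G28 ; home
; layer 1
G0 Z7.25
G0 X15.75 Y9.00
G1 X11.08 Y15.42
G1 X3.54 Y12.97
G1 X3.54 Y5.03
G1 X11.08 Y2.58
G1 X15.75 Y9.00
; layer 2
G0 Z14.50
G0 X13.50 Y9.00
G1 X10.39 Y13.28
G1 X5.36 Y11.64
G1 X5.36 Y6.36
G1 X10.39 Y4.72
G1 X13.50 Y9.00
; layer 3
G0 Z21.75
G0 X11.25 Y9.00
G1 X9.70 Y11.14
G1 X7.18 Y10.32
G1 X7.18 Y7.68
G1 X9.70 Y6.86
G1 X11.25 Y9.00
M2 ; end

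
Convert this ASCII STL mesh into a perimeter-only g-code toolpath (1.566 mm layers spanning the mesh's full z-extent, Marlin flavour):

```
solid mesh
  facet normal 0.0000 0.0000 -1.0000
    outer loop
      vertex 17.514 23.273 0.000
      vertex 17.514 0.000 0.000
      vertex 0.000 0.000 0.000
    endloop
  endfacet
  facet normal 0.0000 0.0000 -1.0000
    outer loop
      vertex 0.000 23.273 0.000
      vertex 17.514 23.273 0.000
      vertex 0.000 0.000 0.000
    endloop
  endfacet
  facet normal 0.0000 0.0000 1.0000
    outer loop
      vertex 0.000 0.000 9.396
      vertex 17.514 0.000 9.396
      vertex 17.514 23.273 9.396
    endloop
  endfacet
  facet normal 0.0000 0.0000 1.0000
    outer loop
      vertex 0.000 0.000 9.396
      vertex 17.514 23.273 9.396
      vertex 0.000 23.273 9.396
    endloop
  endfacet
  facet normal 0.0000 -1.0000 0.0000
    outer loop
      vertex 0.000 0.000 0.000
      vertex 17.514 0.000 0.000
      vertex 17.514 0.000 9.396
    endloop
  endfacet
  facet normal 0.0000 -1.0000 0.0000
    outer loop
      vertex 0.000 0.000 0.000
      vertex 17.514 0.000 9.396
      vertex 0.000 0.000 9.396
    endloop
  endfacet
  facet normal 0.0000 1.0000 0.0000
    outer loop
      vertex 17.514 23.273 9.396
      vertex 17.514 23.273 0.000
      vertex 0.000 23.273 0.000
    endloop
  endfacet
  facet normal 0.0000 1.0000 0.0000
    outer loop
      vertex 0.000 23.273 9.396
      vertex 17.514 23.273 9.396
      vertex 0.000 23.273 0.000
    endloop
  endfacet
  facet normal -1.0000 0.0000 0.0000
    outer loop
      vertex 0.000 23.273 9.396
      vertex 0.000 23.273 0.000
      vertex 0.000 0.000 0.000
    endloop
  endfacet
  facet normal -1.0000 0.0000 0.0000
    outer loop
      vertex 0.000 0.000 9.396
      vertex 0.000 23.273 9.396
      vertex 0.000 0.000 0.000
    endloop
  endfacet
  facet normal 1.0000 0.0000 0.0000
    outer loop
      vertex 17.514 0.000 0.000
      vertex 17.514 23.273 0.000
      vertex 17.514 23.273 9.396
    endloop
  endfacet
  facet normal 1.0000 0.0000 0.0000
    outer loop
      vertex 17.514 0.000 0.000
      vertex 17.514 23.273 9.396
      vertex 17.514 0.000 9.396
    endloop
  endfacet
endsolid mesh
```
; perimeter-only toolpath
G21 ; units = mm
G90 ; absolute positioning
G28 ; home
; layer 1
G0 Z1.566
G0 X0.000 Y0.000
G1 X17.514 Y0.000
G1 X17.514 Y23.273
G1 X0.000 Y23.273
G1 X0.000 Y0.000
; layer 2
G0 Z3.132
G0 X0.000 Y0.000
G1 X17.514 Y0.000
G1 X17.514 Y23.273
G1 X0.000 Y23.273
G1 X0.000 Y0.000
; layer 3
G0 Z4.698
G0 X0.000 Y0.000
G1 X17.514 Y0.000
G1 X17.514 Y23.273
G1 X0.000 Y23.273
G1 X0.000 Y0.000
; layer 4
G0 Z6.264
G0 X0.000 Y0.000
G1 X17.514 Y0.000
G1 X17.514 Y23.273
G1 X0.000 Y23.273
G1 X0.000 Y0.000
; layer 5
G0 Z7.830
G0 X0.000 Y0.000
G1 X17.514 Y0.000
G1 X17.514 Y23.273
G1 X0.000 Y23.273
G1 X0.000 Y0.000
; layer 6
G0 Z9.396
G0 X0.000 Y0.000
G1 X17.514 Y0.000
G1 X17.514 Y23.273
G1 X0.000 Y23.273
G1 X0.000 Y0.000
M2 ; end

The solid is a rectangular box, roughly 17.5 × 23.3 mm footprint and 9.4 mm tall. Slicing at Δz = 1.566 mm — 6 equal slices spanning the solid's height, so layer i sits at z = i·h/6 — gives 6 non-empty perimeters. Each is a 4-segment closed polygon; G0 lifts to the layer z and rapids to the start vertex, then G1 traces the edges.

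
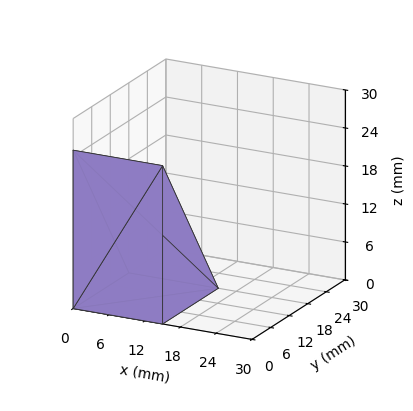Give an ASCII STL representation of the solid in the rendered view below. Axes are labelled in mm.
Reading the render: the shape is a wedge (ramp): 15 × 18 mm base, rising to 25 mm along the y=0 edge and sloping linearly to z=0 at y=18 (dimensions read to the nearest mm from the axis ticks). For the STL, each face is triangulated and given an outward normal.

solid part
  facet normal 0.0000 0.0000 -1.0000
    outer loop
      vertex 15.0 18.0 0.0
      vertex 15.0 0.0 0.0
      vertex 0.0 0.0 0.0
    endloop
  endfacet
  facet normal 0.0000 0.0000 -1.0000
    outer loop
      vertex 0.0 18.0 0.0
      vertex 15.0 18.0 0.0
      vertex 0.0 0.0 0.0
    endloop
  endfacet
  facet normal 0.0000 -1.0000 0.0000
    outer loop
      vertex 0.0 0.0 0.0
      vertex 15.0 0.0 0.0
      vertex 15.0 0.0 25.0
    endloop
  endfacet
  facet normal 0.0000 -1.0000 0.0000
    outer loop
      vertex 0.0 0.0 0.0
      vertex 15.0 0.0 25.0
      vertex 0.0 0.0 25.0
    endloop
  endfacet
  facet normal 0.0000 0.8115 0.5843
    outer loop
      vertex 0.0 0.0 25.0
      vertex 15.0 0.0 25.0
      vertex 15.0 18.0 0.0
    endloop
  endfacet
  facet normal 0.0000 0.8115 0.5843
    outer loop
      vertex 0.0 0.0 25.0
      vertex 15.0 18.0 0.0
      vertex 0.0 18.0 0.0
    endloop
  endfacet
  facet normal -1.0000 0.0000 0.0000
    outer loop
      vertex 0.0 0.0 25.0
      vertex 0.0 18.0 0.0
      vertex 0.0 0.0 0.0
    endloop
  endfacet
  facet normal 1.0000 0.0000 0.0000
    outer loop
      vertex 15.0 0.0 0.0
      vertex 15.0 18.0 0.0
      vertex 15.0 0.0 25.0
    endloop
  endfacet
endsolid part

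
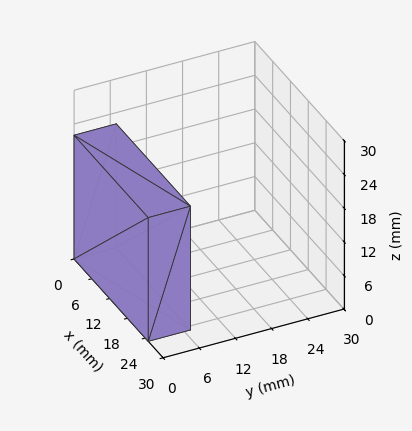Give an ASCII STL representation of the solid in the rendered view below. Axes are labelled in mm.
Reading the render: the shape is a rectangular box, roughly 25 × 7 mm footprint and 22 mm tall (dimensions read to the nearest mm from the axis ticks). For the STL, each face is triangulated and given an outward normal.

solid part
  facet normal 0.0000 0.0000 -1.0000
    outer loop
      vertex 25.0 7.0 0.0
      vertex 25.0 0.0 0.0
      vertex 0.0 0.0 0.0
    endloop
  endfacet
  facet normal 0.0000 0.0000 -1.0000
    outer loop
      vertex 0.0 7.0 0.0
      vertex 25.0 7.0 0.0
      vertex 0.0 0.0 0.0
    endloop
  endfacet
  facet normal 0.0000 0.0000 1.0000
    outer loop
      vertex 0.0 0.0 22.0
      vertex 25.0 0.0 22.0
      vertex 25.0 7.0 22.0
    endloop
  endfacet
  facet normal 0.0000 0.0000 1.0000
    outer loop
      vertex 0.0 0.0 22.0
      vertex 25.0 7.0 22.0
      vertex 0.0 7.0 22.0
    endloop
  endfacet
  facet normal 0.0000 -1.0000 0.0000
    outer loop
      vertex 0.0 0.0 0.0
      vertex 25.0 0.0 0.0
      vertex 25.0 0.0 22.0
    endloop
  endfacet
  facet normal 0.0000 -1.0000 0.0000
    outer loop
      vertex 0.0 0.0 0.0
      vertex 25.0 0.0 22.0
      vertex 0.0 0.0 22.0
    endloop
  endfacet
  facet normal 0.0000 1.0000 0.0000
    outer loop
      vertex 25.0 7.0 22.0
      vertex 25.0 7.0 0.0
      vertex 0.0 7.0 0.0
    endloop
  endfacet
  facet normal 0.0000 1.0000 0.0000
    outer loop
      vertex 0.0 7.0 22.0
      vertex 25.0 7.0 22.0
      vertex 0.0 7.0 0.0
    endloop
  endfacet
  facet normal -1.0000 0.0000 0.0000
    outer loop
      vertex 0.0 7.0 22.0
      vertex 0.0 7.0 0.0
      vertex 0.0 0.0 0.0
    endloop
  endfacet
  facet normal -1.0000 0.0000 0.0000
    outer loop
      vertex 0.0 0.0 22.0
      vertex 0.0 7.0 22.0
      vertex 0.0 0.0 0.0
    endloop
  endfacet
  facet normal 1.0000 0.0000 0.0000
    outer loop
      vertex 25.0 0.0 0.0
      vertex 25.0 7.0 0.0
      vertex 25.0 7.0 22.0
    endloop
  endfacet
  facet normal 1.0000 0.0000 0.0000
    outer loop
      vertex 25.0 0.0 0.0
      vertex 25.0 7.0 22.0
      vertex 25.0 0.0 22.0
    endloop
  endfacet
endsolid part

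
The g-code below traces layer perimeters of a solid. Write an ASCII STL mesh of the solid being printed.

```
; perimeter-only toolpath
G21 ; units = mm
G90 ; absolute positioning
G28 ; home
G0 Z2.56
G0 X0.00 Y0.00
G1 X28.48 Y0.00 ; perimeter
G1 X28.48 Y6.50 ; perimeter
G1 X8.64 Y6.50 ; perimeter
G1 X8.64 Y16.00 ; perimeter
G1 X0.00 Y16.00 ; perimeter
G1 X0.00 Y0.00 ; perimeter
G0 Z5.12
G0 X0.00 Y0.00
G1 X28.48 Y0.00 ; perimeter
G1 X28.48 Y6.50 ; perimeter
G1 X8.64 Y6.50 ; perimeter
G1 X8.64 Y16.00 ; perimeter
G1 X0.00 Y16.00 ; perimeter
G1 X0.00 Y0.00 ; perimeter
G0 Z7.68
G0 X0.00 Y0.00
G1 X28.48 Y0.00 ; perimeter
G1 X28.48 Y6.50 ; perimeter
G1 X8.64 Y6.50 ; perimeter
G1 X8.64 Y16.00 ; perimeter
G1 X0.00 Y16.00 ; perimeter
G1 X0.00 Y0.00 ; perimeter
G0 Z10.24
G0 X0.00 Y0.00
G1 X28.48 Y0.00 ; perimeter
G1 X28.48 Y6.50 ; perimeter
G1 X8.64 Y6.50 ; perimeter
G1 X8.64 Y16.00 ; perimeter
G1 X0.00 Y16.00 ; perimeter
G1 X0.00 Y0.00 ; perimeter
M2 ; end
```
solid part
  facet normal 0.0000 0.0000 -1.0000
    outer loop
      vertex 28.48 6.50 0.00
      vertex 28.48 0.00 0.00
      vertex 0.00 0.00 0.00
    endloop
  endfacet
  facet normal 0.0000 0.0000 -1.0000
    outer loop
      vertex 8.64 6.50 0.00
      vertex 28.48 6.50 0.00
      vertex 0.00 0.00 0.00
    endloop
  endfacet
  facet normal 0.0000 0.0000 -1.0000
    outer loop
      vertex 8.64 16.00 0.00
      vertex 8.64 6.50 0.00
      vertex 0.00 0.00 0.00
    endloop
  endfacet
  facet normal 0.0000 0.0000 -1.0000
    outer loop
      vertex 0.00 16.00 0.00
      vertex 8.64 16.00 0.00
      vertex 0.00 0.00 0.00
    endloop
  endfacet
  facet normal 0.0000 0.0000 1.0000
    outer loop
      vertex 0.00 0.00 10.24
      vertex 28.48 0.00 10.24
      vertex 28.48 6.50 10.24
    endloop
  endfacet
  facet normal 0.0000 0.0000 1.0000
    outer loop
      vertex 0.00 0.00 10.24
      vertex 28.48 6.50 10.24
      vertex 8.64 6.50 10.24
    endloop
  endfacet
  facet normal 0.0000 0.0000 1.0000
    outer loop
      vertex 0.00 0.00 10.24
      vertex 8.64 6.50 10.24
      vertex 8.64 16.00 10.24
    endloop
  endfacet
  facet normal 0.0000 0.0000 1.0000
    outer loop
      vertex 0.00 0.00 10.24
      vertex 8.64 16.00 10.24
      vertex 0.00 16.00 10.24
    endloop
  endfacet
  facet normal 0.0000 -1.0000 0.0000
    outer loop
      vertex 0.00 0.00 0.00
      vertex 28.48 0.00 0.00
      vertex 28.48 0.00 10.24
    endloop
  endfacet
  facet normal 0.0000 -1.0000 0.0000
    outer loop
      vertex 0.00 0.00 0.00
      vertex 28.48 0.00 10.24
      vertex 0.00 0.00 10.24
    endloop
  endfacet
  facet normal 1.0000 0.0000 0.0000
    outer loop
      vertex 28.48 0.00 0.00
      vertex 28.48 6.50 0.00
      vertex 28.48 6.50 10.24
    endloop
  endfacet
  facet normal 1.0000 0.0000 0.0000
    outer loop
      vertex 28.48 0.00 0.00
      vertex 28.48 6.50 10.24
      vertex 28.48 0.00 10.24
    endloop
  endfacet
  facet normal 0.0000 1.0000 0.0000
    outer loop
      vertex 28.48 6.50 0.00
      vertex 8.64 6.50 0.00
      vertex 8.64 6.50 10.24
    endloop
  endfacet
  facet normal 0.0000 1.0000 0.0000
    outer loop
      vertex 28.48 6.50 0.00
      vertex 8.64 6.50 10.24
      vertex 28.48 6.50 10.24
    endloop
  endfacet
  facet normal 1.0000 0.0000 0.0000
    outer loop
      vertex 8.64 6.50 0.00
      vertex 8.64 16.00 0.00
      vertex 8.64 16.00 10.24
    endloop
  endfacet
  facet normal 1.0000 0.0000 0.0000
    outer loop
      vertex 8.64 6.50 0.00
      vertex 8.64 16.00 10.24
      vertex 8.64 6.50 10.24
    endloop
  endfacet
  facet normal 0.0000 1.0000 0.0000
    outer loop
      vertex 8.64 16.00 0.00
      vertex 0.00 16.00 0.00
      vertex 0.00 16.00 10.24
    endloop
  endfacet
  facet normal 0.0000 1.0000 0.0000
    outer loop
      vertex 8.64 16.00 0.00
      vertex 0.00 16.00 10.24
      vertex 8.64 16.00 10.24
    endloop
  endfacet
  facet normal -1.0000 0.0000 0.0000
    outer loop
      vertex 0.00 16.00 0.00
      vertex 0.00 0.00 0.00
      vertex 0.00 0.00 10.24
    endloop
  endfacet
  facet normal -1.0000 0.0000 0.0000
    outer loop
      vertex 0.00 16.00 0.00
      vertex 0.00 0.00 10.24
      vertex 0.00 16.00 10.24
    endloop
  endfacet
endsolid part

The G0 Z moves step by Δz≈2.56 mm. Every layer's G1 loop is the same polygon, so the solid is a straight extrusion of it from z=0 to z≈10.2. Closing with flat bottom and top caps and triangulating gives 20 facets — an L-shaped prism: outer 28.5 × 16 mm, arm thicknesses ≈ 6.5 mm (horizontal) and 8.64 mm (vertical), extruded 10.2 mm in z.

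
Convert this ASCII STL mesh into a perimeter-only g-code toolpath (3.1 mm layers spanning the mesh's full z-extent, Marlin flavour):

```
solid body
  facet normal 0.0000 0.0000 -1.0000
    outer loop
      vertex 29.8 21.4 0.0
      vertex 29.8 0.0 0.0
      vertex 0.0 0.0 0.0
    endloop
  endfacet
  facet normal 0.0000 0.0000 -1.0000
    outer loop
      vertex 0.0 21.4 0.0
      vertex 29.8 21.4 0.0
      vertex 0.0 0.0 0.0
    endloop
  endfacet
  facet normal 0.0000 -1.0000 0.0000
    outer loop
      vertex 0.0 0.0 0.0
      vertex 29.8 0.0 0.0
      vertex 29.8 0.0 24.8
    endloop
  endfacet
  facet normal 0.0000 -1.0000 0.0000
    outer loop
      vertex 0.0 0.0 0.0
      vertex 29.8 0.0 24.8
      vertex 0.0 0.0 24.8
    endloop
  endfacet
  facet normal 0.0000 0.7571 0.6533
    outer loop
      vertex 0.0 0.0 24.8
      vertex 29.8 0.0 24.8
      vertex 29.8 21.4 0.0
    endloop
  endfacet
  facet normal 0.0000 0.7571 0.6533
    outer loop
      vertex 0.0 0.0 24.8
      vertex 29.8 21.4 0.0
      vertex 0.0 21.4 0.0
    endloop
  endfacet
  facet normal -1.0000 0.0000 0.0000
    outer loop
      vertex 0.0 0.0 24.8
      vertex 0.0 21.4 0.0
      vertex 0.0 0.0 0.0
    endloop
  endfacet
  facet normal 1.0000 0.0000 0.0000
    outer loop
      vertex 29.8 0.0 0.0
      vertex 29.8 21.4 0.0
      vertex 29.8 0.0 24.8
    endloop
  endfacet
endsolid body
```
; perimeter-only toolpath
G21 ; units = mm
G90 ; absolute positioning
G28 ; home
; layer 1
G0 Z3.1
G0 X0.0 Y0.0
G1 X29.8 Y0.0
G1 X29.8 Y18.7
G1 X0.0 Y18.7
G1 X0.0 Y0.0
; layer 2
G0 Z6.2
G0 X0.0 Y0.0
G1 X29.8 Y0.0
G1 X29.8 Y16.0
G1 X0.0 Y16.0
G1 X0.0 Y0.0
; layer 3
G0 Z9.3
G0 X0.0 Y0.0
G1 X29.8 Y0.0
G1 X29.8 Y13.4
G1 X0.0 Y13.4
G1 X0.0 Y0.0
; layer 4
G0 Z12.4
G0 X0.0 Y0.0
G1 X29.8 Y0.0
G1 X29.8 Y10.7
G1 X0.0 Y10.7
G1 X0.0 Y0.0
; layer 5
G0 Z15.5
G0 X0.0 Y0.0
G1 X29.8 Y0.0
G1 X29.8 Y8.0
G1 X0.0 Y8.0
G1 X0.0 Y0.0
; layer 6
G0 Z18.6
G0 X0.0 Y0.0
G1 X29.8 Y0.0
G1 X29.8 Y5.3
G1 X0.0 Y5.3
G1 X0.0 Y0.0
; layer 7
G0 Z21.7
G0 X0.0 Y0.0
G1 X29.8 Y0.0
G1 X29.8 Y2.7
G1 X0.0 Y2.7
G1 X0.0 Y0.0
M2 ; end

The solid is a wedge (ramp): 29.8 × 21.4 mm base, rising to 24.8 mm along the y=0 edge and sloping linearly to z=0 at y=21.4. Slicing at Δz = 3.1 mm — 8 equal slices spanning the solid's height, so layer i sits at z = i·h/8 — gives 7 non-empty perimeters. Each is a 4-segment closed polygon; G0 lifts to the layer z and rapids to the start vertex, then G1 traces the edges. The cross-section shrinks linearly with z (the slice at the apex is degenerate and omitted).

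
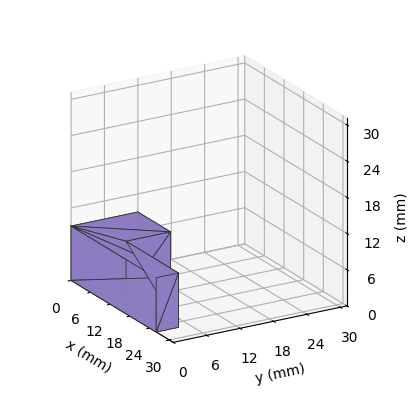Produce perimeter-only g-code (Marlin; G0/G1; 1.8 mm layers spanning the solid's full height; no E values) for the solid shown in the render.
Reading the render: the shape is an L-shaped prism: outer 26 × 12 mm, arm thicknesses ≈ 4 mm (horizontal) and 10 mm (vertical), extruded 9 mm in z (dimensions read to the nearest mm from the axis ticks). For the g-code, the solid's height is divided into equal slices at the stated Δz and each level perimeter traced with G1 moves after a G0 lift.

; perimeter-only toolpath
G21 ; units = mm
G90 ; absolute positioning
G28 ; home
; layer 1
G0 Z1.8
G0 X0.0 Y0.0
G1 X26.0 Y0.0
G1 X26.0 Y4.0
G1 X10.0 Y4.0
G1 X10.0 Y12.0
G1 X0.0 Y12.0
G1 X0.0 Y0.0
; layer 2
G0 Z3.6
G0 X0.0 Y0.0
G1 X26.0 Y0.0
G1 X26.0 Y4.0
G1 X10.0 Y4.0
G1 X10.0 Y12.0
G1 X0.0 Y12.0
G1 X0.0 Y0.0
; layer 3
G0 Z5.4
G0 X0.0 Y0.0
G1 X26.0 Y0.0
G1 X26.0 Y4.0
G1 X10.0 Y4.0
G1 X10.0 Y12.0
G1 X0.0 Y12.0
G1 X0.0 Y0.0
; layer 4
G0 Z7.2
G0 X0.0 Y0.0
G1 X26.0 Y0.0
G1 X26.0 Y4.0
G1 X10.0 Y4.0
G1 X10.0 Y12.0
G1 X0.0 Y12.0
G1 X0.0 Y0.0
; layer 5
G0 Z9.0
G0 X0.0 Y0.0
G1 X26.0 Y0.0
G1 X26.0 Y4.0
G1 X10.0 Y4.0
G1 X10.0 Y12.0
G1 X0.0 Y12.0
G1 X0.0 Y0.0
M2 ; end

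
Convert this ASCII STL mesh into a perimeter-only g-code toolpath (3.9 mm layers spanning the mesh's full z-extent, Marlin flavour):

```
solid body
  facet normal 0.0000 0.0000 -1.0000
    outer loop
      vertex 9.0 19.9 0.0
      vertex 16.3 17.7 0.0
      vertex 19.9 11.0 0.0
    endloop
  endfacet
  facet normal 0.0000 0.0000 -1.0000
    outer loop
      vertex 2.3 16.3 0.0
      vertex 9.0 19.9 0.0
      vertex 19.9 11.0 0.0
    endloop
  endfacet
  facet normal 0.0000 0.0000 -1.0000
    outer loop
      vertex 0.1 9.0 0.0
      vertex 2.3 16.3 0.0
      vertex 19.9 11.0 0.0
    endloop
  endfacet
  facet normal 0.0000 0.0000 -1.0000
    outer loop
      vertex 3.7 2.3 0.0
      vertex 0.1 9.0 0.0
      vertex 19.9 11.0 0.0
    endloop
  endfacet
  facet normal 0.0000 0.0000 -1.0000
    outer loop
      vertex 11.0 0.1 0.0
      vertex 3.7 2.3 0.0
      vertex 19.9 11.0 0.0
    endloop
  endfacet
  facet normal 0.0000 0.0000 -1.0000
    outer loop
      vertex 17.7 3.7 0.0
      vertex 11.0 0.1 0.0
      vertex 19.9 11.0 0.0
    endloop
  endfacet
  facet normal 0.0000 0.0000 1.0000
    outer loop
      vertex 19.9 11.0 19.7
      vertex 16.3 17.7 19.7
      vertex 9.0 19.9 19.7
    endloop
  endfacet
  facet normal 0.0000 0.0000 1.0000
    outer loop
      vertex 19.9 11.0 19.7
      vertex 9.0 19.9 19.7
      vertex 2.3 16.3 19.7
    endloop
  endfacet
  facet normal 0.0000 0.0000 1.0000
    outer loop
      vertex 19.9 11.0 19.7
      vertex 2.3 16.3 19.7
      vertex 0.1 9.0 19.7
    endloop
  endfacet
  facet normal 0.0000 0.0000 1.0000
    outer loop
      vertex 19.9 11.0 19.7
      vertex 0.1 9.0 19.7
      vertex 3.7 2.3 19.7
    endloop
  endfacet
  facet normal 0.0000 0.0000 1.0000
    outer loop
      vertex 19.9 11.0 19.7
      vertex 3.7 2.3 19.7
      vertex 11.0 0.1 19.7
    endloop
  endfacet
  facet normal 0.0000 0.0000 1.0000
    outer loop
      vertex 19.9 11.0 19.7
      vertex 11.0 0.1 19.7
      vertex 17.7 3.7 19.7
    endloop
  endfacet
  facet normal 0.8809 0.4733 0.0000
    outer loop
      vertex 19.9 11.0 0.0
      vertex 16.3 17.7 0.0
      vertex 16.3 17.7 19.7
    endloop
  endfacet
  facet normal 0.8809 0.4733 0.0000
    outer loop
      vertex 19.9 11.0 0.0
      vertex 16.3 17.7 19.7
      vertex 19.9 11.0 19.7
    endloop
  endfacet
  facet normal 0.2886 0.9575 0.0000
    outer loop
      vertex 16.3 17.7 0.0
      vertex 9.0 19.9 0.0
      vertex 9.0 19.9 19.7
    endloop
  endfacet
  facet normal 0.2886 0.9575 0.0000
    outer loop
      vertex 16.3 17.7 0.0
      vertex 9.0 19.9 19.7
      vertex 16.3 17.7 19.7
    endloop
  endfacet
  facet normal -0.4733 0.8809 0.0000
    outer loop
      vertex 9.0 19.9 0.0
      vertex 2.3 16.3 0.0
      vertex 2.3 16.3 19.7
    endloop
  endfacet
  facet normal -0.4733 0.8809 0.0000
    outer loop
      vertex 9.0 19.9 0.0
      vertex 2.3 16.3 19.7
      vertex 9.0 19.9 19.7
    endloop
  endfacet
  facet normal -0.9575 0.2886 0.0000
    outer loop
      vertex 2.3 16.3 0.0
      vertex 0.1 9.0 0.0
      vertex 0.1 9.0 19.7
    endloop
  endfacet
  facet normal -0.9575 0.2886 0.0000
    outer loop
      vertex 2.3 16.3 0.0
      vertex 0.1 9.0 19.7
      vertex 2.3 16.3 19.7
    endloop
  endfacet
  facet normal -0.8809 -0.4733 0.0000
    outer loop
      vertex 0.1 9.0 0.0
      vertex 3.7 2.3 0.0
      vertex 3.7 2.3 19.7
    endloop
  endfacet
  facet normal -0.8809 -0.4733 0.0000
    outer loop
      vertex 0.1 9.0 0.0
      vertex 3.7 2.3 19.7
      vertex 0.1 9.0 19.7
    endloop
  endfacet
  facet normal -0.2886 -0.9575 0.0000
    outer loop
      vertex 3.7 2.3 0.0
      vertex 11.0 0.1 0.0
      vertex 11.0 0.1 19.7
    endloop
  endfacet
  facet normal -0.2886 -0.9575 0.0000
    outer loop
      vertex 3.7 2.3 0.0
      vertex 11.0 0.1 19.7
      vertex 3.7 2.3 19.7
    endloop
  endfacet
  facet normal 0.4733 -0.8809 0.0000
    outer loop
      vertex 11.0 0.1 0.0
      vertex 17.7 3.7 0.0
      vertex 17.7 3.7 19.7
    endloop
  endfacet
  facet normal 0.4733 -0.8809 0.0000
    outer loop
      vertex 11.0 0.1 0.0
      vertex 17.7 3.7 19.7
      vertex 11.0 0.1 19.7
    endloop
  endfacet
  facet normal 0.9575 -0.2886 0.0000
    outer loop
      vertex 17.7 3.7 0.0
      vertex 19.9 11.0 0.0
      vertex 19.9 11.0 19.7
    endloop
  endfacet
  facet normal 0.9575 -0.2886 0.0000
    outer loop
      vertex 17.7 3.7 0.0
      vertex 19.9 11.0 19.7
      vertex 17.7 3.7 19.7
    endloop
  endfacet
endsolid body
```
; perimeter-only toolpath
G21 ; units = mm
G90 ; absolute positioning
G28 ; home
; layer 1
G0 Z3.9
G0 X19.9 Y11.0
G1 X16.3 Y17.7
G1 X9.0 Y19.9
G1 X2.3 Y16.3
G1 X0.1 Y9.0
G1 X3.7 Y2.3
G1 X11.0 Y0.1
G1 X17.7 Y3.7
G1 X19.9 Y11.0
; layer 2
G0 Z7.9
G0 X19.9 Y11.0
G1 X16.3 Y17.7
G1 X9.0 Y19.9
G1 X2.3 Y16.3
G1 X0.1 Y9.0
G1 X3.7 Y2.3
G1 X11.0 Y0.1
G1 X17.7 Y3.7
G1 X19.9 Y11.0
; layer 3
G0 Z11.8
G0 X19.9 Y11.0
G1 X16.3 Y17.7
G1 X9.0 Y19.9
G1 X2.3 Y16.3
G1 X0.1 Y9.0
G1 X3.7 Y2.3
G1 X11.0 Y0.1
G1 X17.7 Y3.7
G1 X19.9 Y11.0
; layer 4
G0 Z15.8
G0 X19.9 Y11.0
G1 X16.3 Y17.7
G1 X9.0 Y19.9
G1 X2.3 Y16.3
G1 X0.1 Y9.0
G1 X3.7 Y2.3
G1 X11.0 Y0.1
G1 X17.7 Y3.7
G1 X19.9 Y11.0
; layer 5
G0 Z19.7
G0 X19.9 Y11.0
G1 X16.3 Y17.7
G1 X9.0 Y19.9
G1 X2.3 Y16.3
G1 X0.1 Y9.0
G1 X3.7 Y2.3
G1 X11.0 Y0.1
G1 X17.7 Y3.7
G1 X19.9 Y11.0
M2 ; end

The solid is a regular 8-sided prism (a cylinder approximated with 8 flat sides), circumscribed radius ≈ 10 mm, height ≈ 19.7 mm. Slicing at Δz = 3.9 mm — 5 equal slices spanning the solid's height, so layer i sits at z = i·h/5 — gives 5 non-empty perimeters. Each is a 8-segment closed polygon; G0 lifts to the layer z and rapids to the start vertex, then G1 traces the edges.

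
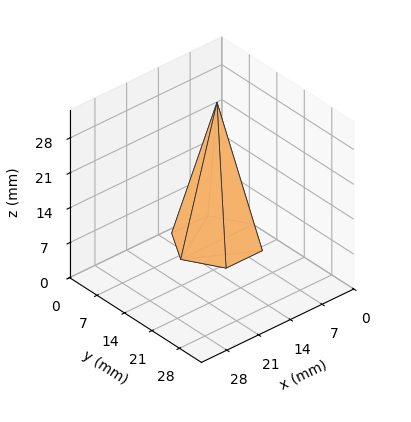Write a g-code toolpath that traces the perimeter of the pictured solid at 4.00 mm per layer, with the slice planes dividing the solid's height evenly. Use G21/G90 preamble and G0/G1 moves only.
Reading the render: the shape is a regular 6-sided pyramid, base circumscribed radius ≈ 8 mm, apex at z ≈ 28 mm (dimensions read to the nearest mm from the axis ticks). For the g-code, the solid's height is divided into equal slices at the stated Δz and each level perimeter traced with G1 moves after a G0 lift.

; perimeter-only toolpath
G21 ; units = mm
G90 ; absolute positioning
G28 ; home
; layer 1
G0 Z4.00
G0 X14.86 Y8.00
G1 X11.43 Y13.94
G1 X4.57 Y13.94
G1 X1.14 Y8.00
G1 X4.57 Y2.06
G1 X11.43 Y2.06
G1 X14.86 Y8.00
; layer 2
G0 Z8.00
G0 X13.71 Y8.00
G1 X10.86 Y12.95
G1 X5.14 Y12.95
G1 X2.29 Y8.00
G1 X5.14 Y3.05
G1 X10.86 Y3.05
G1 X13.71 Y8.00
; layer 3
G0 Z12.00
G0 X12.57 Y8.00
G1 X10.29 Y11.96
G1 X5.71 Y11.96
G1 X3.43 Y8.00
G1 X5.71 Y4.04
G1 X10.29 Y4.04
G1 X12.57 Y8.00
; layer 4
G0 Z16.00
G0 X11.43 Y8.00
G1 X9.71 Y10.97
G1 X6.29 Y10.97
G1 X4.57 Y8.00
G1 X6.29 Y5.03
G1 X9.71 Y5.03
G1 X11.43 Y8.00
; layer 5
G0 Z20.00
G0 X10.29 Y8.00
G1 X9.14 Y9.98
G1 X6.86 Y9.98
G1 X5.71 Y8.00
G1 X6.86 Y6.02
G1 X9.14 Y6.02
G1 X10.29 Y8.00
; layer 6
G0 Z24.00
G0 X9.14 Y8.00
G1 X8.57 Y8.99
G1 X7.43 Y8.99
G1 X6.86 Y8.00
G1 X7.43 Y7.01
G1 X8.57 Y7.01
G1 X9.14 Y8.00
M2 ; end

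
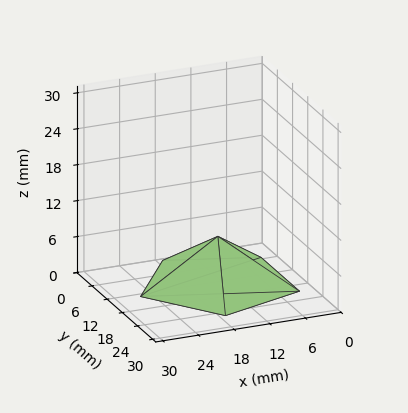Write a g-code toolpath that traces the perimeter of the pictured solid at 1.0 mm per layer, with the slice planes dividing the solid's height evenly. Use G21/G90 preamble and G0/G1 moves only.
Reading the render: the shape is a regular 5-sided pyramid, base circumscribed radius ≈ 13 mm, apex at z ≈ 8 mm (dimensions read to the nearest mm from the axis ticks). For the g-code, the solid's height is divided into equal slices at the stated Δz and each level perimeter traced with G1 moves after a G0 lift.

; perimeter-only toolpath
G21 ; units = mm
G90 ; absolute positioning
G28 ; home
; layer 1
G0 Z1.0
G0 X24.4 Y13.0
G1 X16.5 Y23.8
G1 X3.8 Y19.7
G1 X3.8 Y6.4
G1 X16.5 Y2.1
G1 X24.4 Y13.0
; layer 2
G0 Z2.0
G0 X22.8 Y13.0
G1 X16.0 Y22.3
G1 X5.1 Y18.7
G1 X5.1 Y7.3
G1 X16.0 Y3.7
G1 X22.8 Y13.0
; layer 3
G0 Z3.0
G0 X21.1 Y13.0
G1 X15.5 Y20.8
G1 X6.4 Y17.8
G1 X6.4 Y8.2
G1 X15.5 Y5.2
G1 X21.1 Y13.0
; layer 4
G0 Z4.0
G0 X19.5 Y13.0
G1 X15.0 Y19.2
G1 X7.8 Y16.8
G1 X7.8 Y9.2
G1 X15.0 Y6.8
G1 X19.5 Y13.0
; layer 5
G0 Z5.0
G0 X17.9 Y13.0
G1 X14.5 Y17.6
G1 X9.1 Y15.9
G1 X9.1 Y10.2
G1 X14.5 Y8.3
G1 X17.9 Y13.0
; layer 6
G0 Z6.0
G0 X16.2 Y13.0
G1 X14.0 Y16.1
G1 X10.4 Y14.9
G1 X10.4 Y11.1
G1 X14.0 Y9.9
G1 X16.2 Y13.0
; layer 7
G0 Z7.0
G0 X14.6 Y13.0
G1 X13.5 Y14.6
G1 X11.7 Y13.9
G1 X11.7 Y12.1
G1 X13.5 Y11.4
G1 X14.6 Y13.0
M2 ; end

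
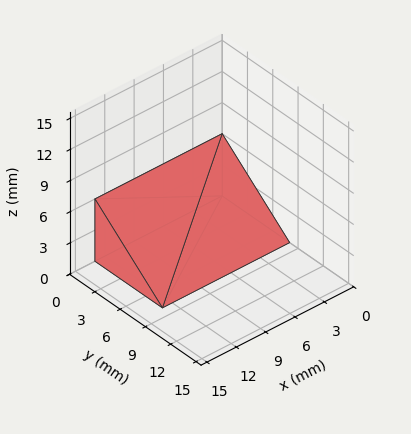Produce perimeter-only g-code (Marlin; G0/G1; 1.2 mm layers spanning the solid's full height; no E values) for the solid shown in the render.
Reading the render: the shape is a wedge (ramp): 13 × 8 mm base, rising to 6 mm along the y=0 edge and sloping linearly to z=0 at y=8 (dimensions read to the nearest mm from the axis ticks). For the g-code, the solid's height is divided into equal slices at the stated Δz and each level perimeter traced with G1 moves after a G0 lift.

; perimeter-only toolpath
G21 ; units = mm
G90 ; absolute positioning
G28 ; home
; layer 1
G0 Z1.2
G0 X0.0 Y0.0
G1 X13.0 Y0.0
G1 X13.0 Y6.4
G1 X0.0 Y6.4
G1 X0.0 Y0.0
; layer 2
G0 Z2.4
G0 X0.0 Y0.0
G1 X13.0 Y0.0
G1 X13.0 Y4.8
G1 X0.0 Y4.8
G1 X0.0 Y0.0
; layer 3
G0 Z3.6
G0 X0.0 Y0.0
G1 X13.0 Y0.0
G1 X13.0 Y3.2
G1 X0.0 Y3.2
G1 X0.0 Y0.0
; layer 4
G0 Z4.8
G0 X0.0 Y0.0
G1 X13.0 Y0.0
G1 X13.0 Y1.6
G1 X0.0 Y1.6
G1 X0.0 Y0.0
M2 ; end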